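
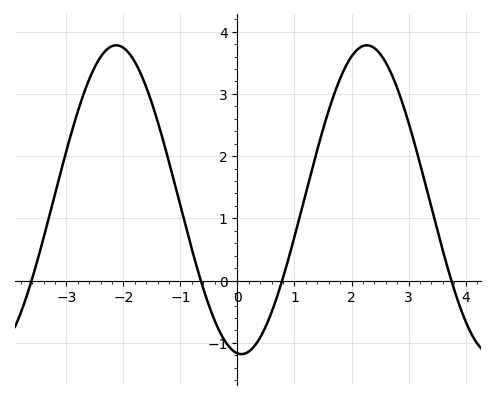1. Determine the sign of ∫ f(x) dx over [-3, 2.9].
positive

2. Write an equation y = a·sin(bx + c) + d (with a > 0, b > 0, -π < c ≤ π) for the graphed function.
y = 2.48sin(1.4x - 1.7) + 1.3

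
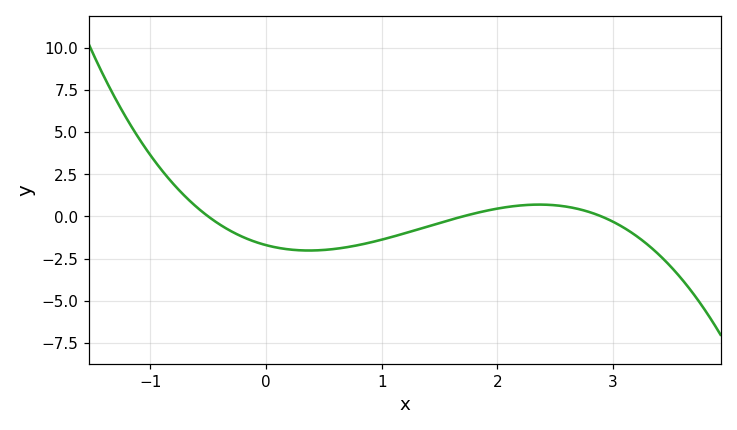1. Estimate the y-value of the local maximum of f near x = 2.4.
0.703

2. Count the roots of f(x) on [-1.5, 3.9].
3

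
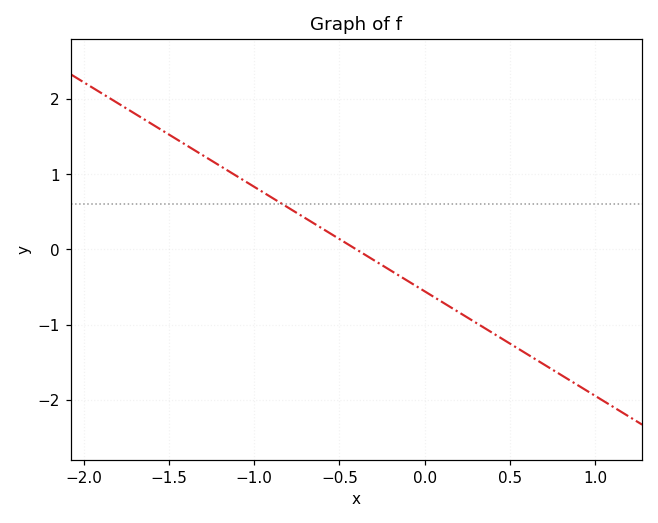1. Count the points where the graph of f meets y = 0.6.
1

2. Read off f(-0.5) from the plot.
0.139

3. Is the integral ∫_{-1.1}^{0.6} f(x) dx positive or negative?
negative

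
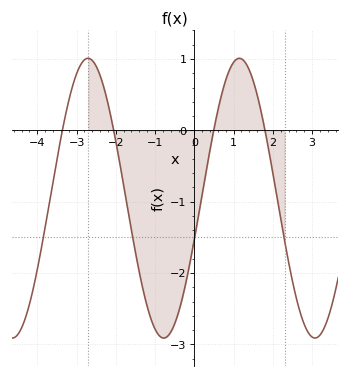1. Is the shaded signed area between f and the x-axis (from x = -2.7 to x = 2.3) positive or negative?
negative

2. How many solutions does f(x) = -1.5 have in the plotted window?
4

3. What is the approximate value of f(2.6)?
-2.4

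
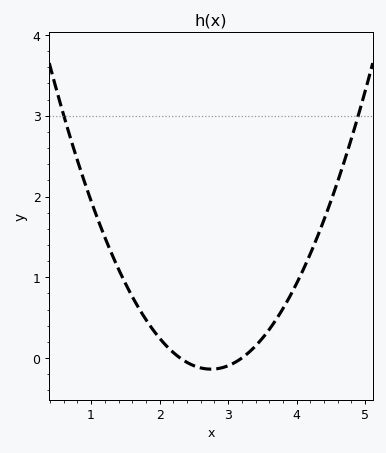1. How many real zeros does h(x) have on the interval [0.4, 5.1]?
2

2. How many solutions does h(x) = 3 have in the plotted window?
2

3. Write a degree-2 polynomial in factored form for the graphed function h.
y = 0.68(x - 2.3)(x - 3.2)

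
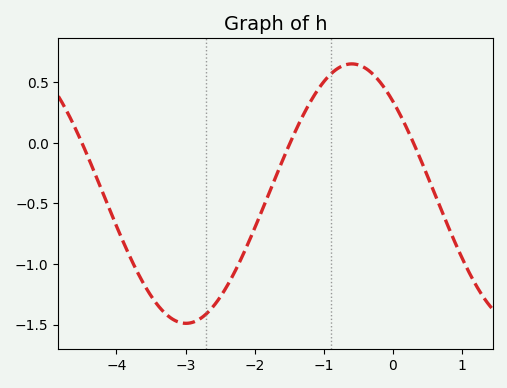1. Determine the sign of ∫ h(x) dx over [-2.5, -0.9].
negative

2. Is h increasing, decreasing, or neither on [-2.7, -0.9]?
increasing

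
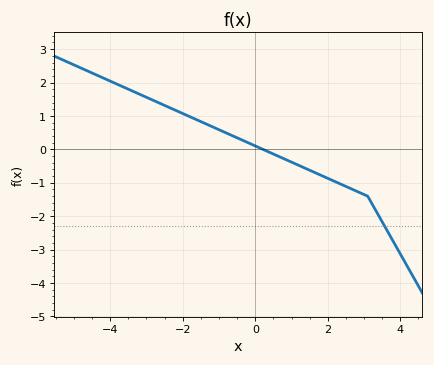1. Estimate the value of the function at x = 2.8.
-1.3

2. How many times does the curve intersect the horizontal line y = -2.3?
1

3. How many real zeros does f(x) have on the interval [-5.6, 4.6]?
1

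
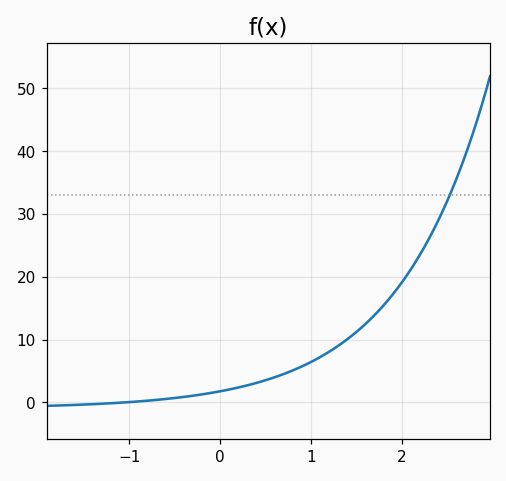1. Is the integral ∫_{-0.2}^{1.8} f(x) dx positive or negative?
positive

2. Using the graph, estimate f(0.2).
2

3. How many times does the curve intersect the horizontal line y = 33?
1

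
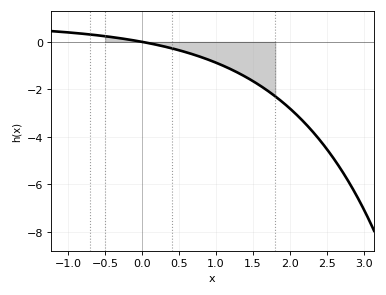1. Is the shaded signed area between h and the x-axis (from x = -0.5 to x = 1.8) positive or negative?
negative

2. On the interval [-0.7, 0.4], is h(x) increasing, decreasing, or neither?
decreasing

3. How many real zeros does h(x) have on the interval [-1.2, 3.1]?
1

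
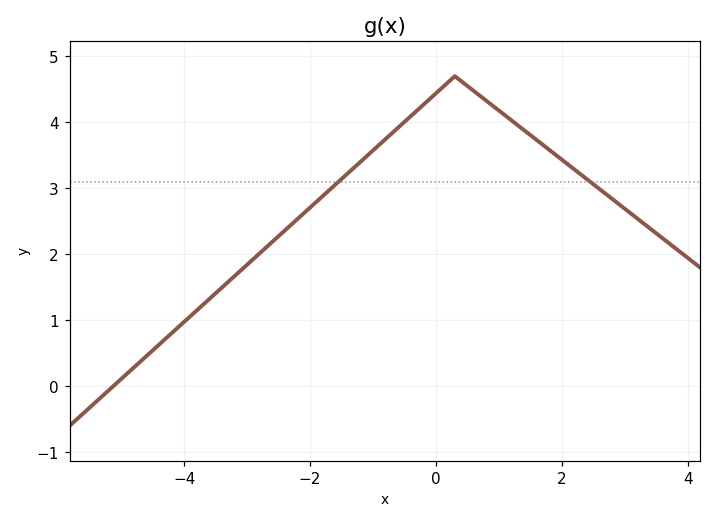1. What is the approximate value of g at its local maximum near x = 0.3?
4.7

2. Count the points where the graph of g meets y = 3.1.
2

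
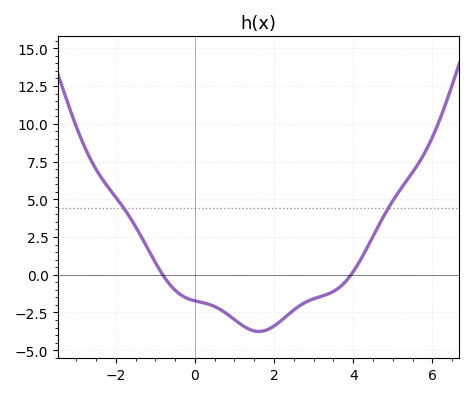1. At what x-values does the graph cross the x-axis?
-0.813, 3.95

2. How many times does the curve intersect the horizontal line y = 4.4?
2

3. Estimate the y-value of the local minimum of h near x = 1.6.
-3.76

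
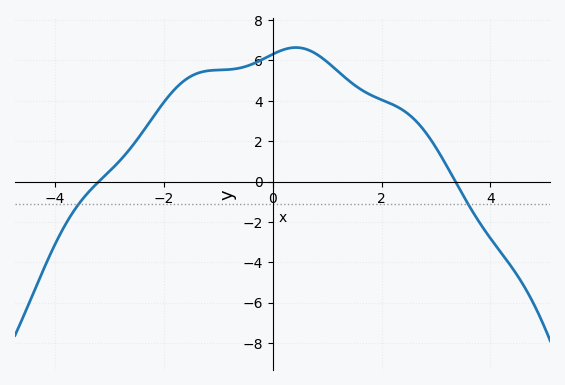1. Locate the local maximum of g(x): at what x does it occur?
0.429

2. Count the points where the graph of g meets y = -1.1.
2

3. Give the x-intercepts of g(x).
-3.19, 3.36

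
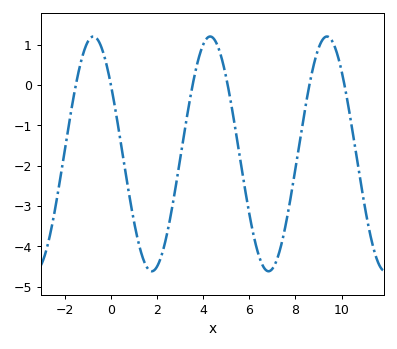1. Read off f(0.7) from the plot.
-2.42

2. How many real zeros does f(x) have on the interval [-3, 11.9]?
6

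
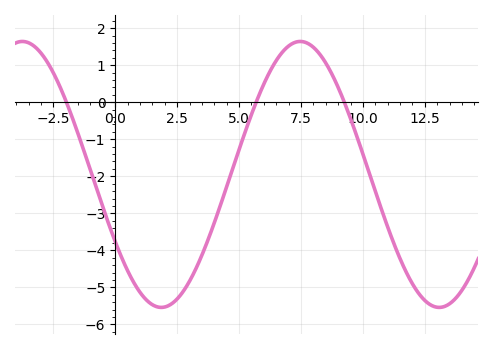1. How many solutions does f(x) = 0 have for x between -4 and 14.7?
3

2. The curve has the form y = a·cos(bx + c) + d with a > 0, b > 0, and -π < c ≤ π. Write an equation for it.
y = 3.59cos(0.56x + 2.1) - 1.95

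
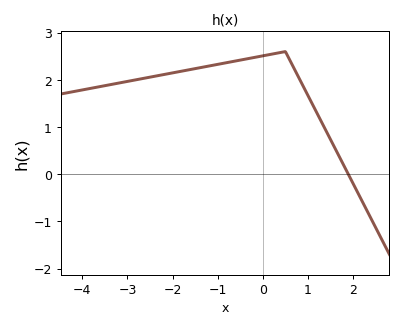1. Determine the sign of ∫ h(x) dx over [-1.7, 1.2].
positive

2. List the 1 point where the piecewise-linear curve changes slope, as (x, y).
(0.5, 2.6)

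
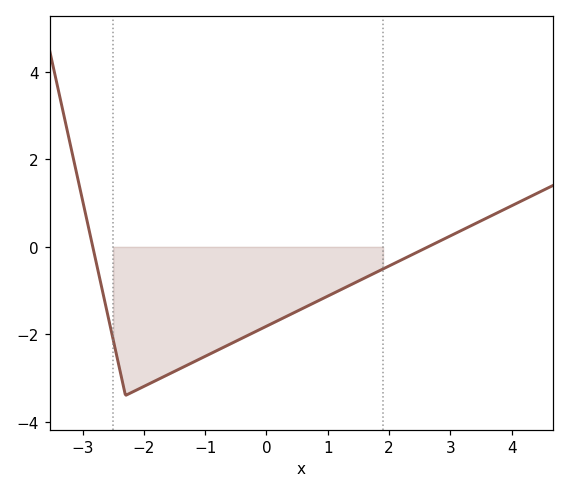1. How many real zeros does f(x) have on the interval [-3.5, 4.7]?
2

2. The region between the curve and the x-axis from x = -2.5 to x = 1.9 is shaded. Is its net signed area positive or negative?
negative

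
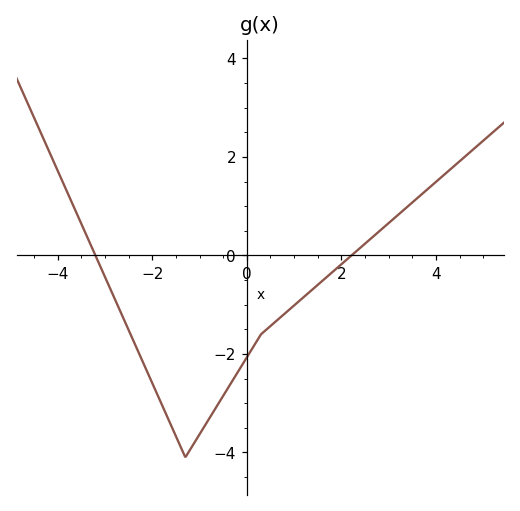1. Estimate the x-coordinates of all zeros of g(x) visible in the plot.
-3.2, 2.2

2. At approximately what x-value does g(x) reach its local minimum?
-1.2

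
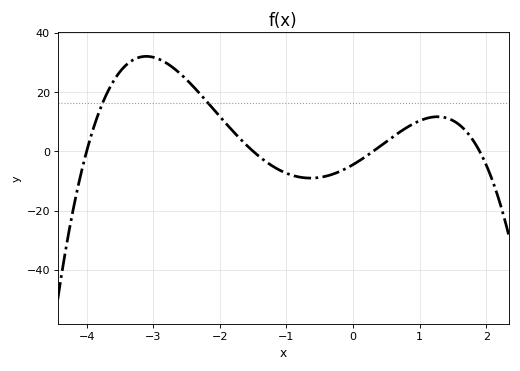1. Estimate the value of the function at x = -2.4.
22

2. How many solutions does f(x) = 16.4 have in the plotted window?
2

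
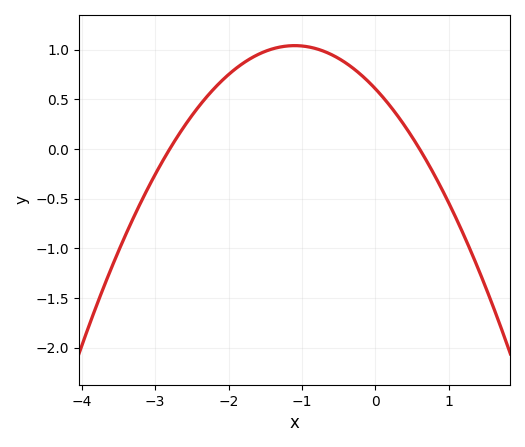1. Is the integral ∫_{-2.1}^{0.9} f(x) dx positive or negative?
positive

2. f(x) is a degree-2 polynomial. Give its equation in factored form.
y = -0.36(x + 2.8)(x - 0.6)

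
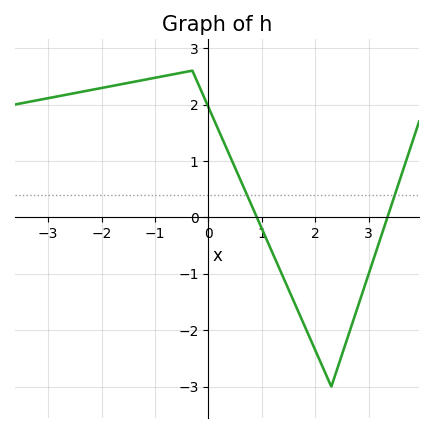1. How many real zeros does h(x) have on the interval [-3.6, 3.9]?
2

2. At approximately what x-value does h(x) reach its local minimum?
2.3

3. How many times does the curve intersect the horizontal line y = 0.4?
2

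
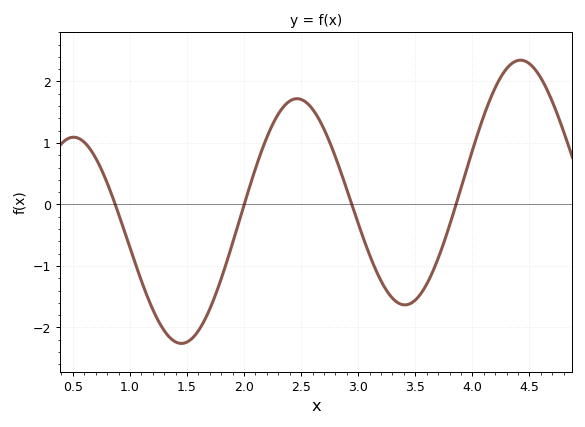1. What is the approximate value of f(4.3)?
2.2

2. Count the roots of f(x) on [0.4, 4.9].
4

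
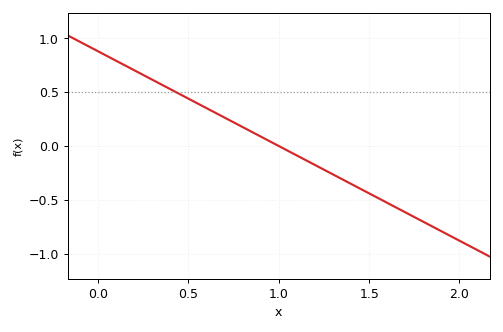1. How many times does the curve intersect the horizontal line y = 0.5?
1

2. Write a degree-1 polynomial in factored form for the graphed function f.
y = -0.88(x - 1)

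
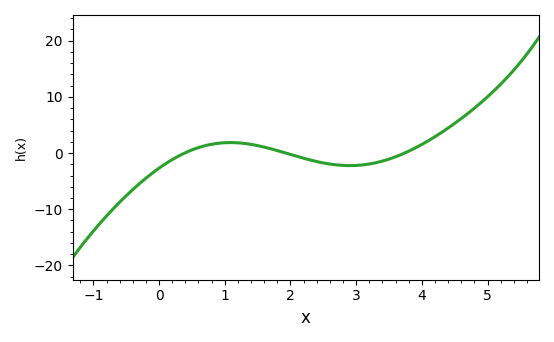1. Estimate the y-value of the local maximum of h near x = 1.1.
1.86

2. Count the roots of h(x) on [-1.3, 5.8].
3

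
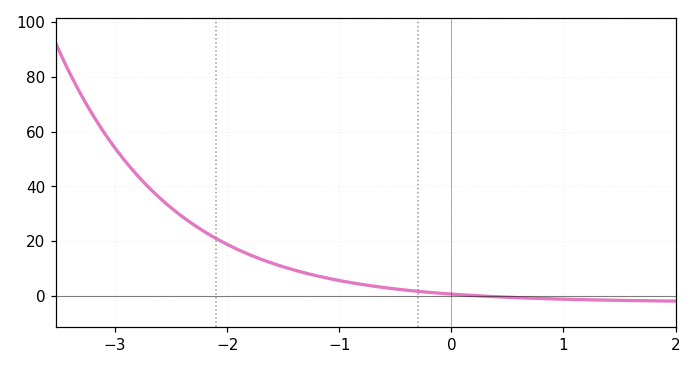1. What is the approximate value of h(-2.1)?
22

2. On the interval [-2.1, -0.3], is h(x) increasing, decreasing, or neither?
decreasing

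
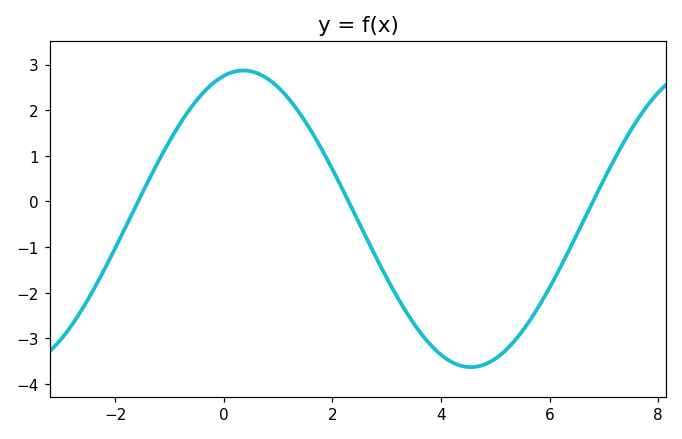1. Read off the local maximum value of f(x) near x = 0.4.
2.87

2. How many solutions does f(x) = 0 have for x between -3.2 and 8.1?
3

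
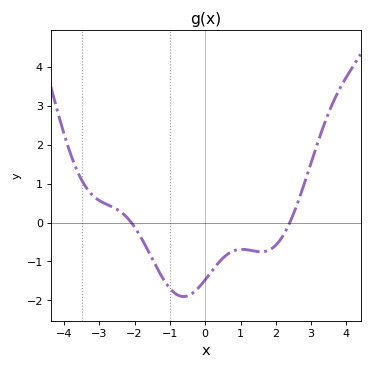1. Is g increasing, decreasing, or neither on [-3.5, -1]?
decreasing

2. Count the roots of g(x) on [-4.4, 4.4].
2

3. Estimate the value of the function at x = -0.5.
-1.88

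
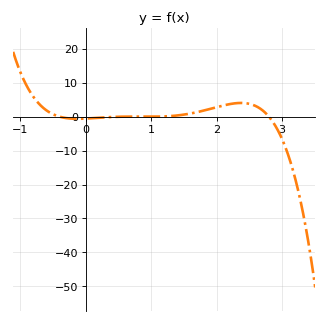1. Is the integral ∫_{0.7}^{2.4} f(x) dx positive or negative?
positive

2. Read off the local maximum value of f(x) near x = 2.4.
4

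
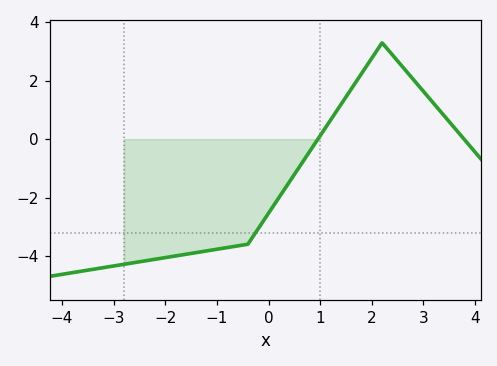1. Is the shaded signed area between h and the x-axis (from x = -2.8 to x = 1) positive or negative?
negative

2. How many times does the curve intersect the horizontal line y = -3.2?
1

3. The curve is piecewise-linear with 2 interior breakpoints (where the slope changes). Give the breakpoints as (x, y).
(-0.4, -3.6); (2.2, 3.3)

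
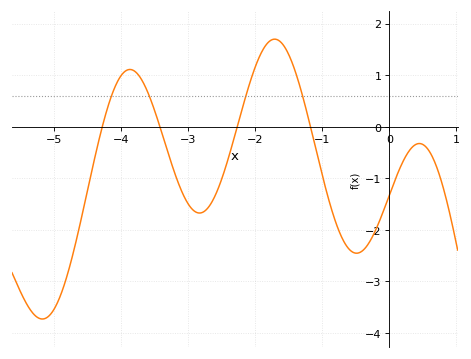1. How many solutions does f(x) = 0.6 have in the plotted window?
4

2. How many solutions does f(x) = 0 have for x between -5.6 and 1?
4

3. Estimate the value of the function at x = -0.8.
-1.84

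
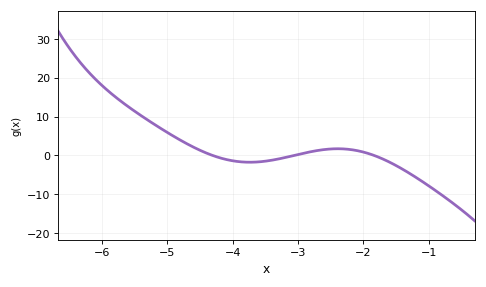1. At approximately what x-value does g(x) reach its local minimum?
-3.74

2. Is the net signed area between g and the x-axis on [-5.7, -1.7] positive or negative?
positive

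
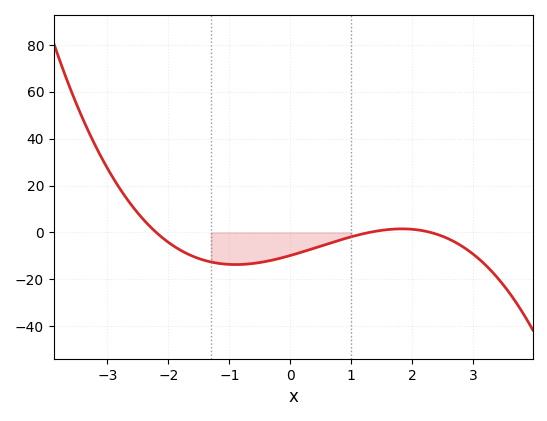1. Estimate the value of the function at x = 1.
-1.87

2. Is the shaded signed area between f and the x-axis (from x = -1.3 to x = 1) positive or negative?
negative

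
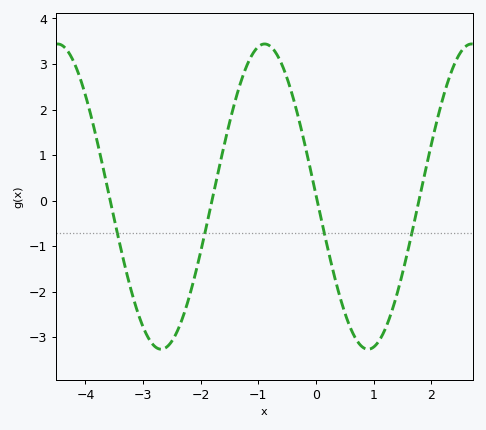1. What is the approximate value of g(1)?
-3.2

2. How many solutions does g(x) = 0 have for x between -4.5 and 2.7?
4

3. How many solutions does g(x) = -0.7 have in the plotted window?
4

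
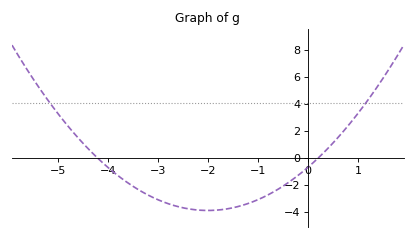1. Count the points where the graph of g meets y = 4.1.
2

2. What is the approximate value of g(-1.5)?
-3.6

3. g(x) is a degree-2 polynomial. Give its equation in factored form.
y = 0.8(x + 4.2)(x - 0.2)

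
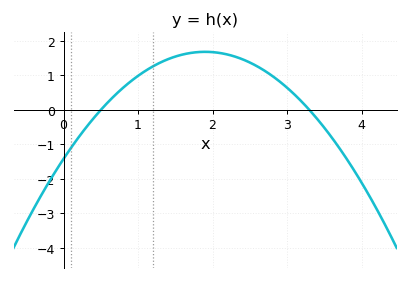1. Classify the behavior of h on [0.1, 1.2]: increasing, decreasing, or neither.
increasing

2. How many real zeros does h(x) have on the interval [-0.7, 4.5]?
2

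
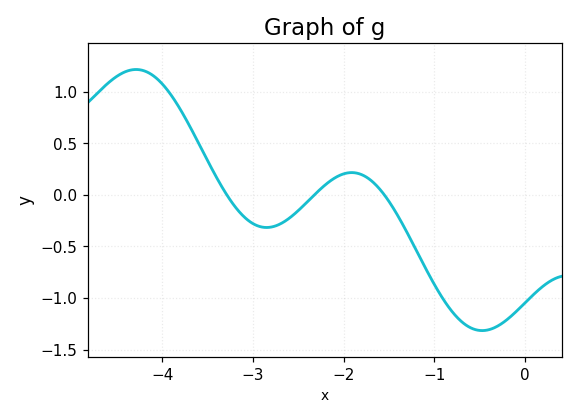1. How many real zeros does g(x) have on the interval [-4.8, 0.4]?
3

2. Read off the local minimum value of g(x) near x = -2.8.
-0.3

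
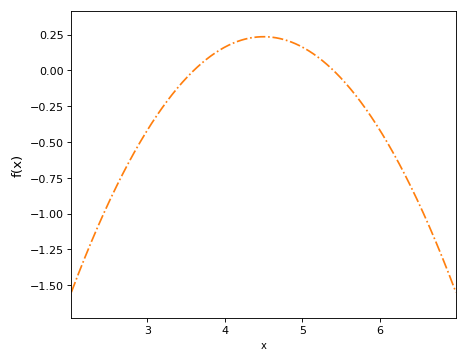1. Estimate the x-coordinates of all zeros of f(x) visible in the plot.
3.6, 5.4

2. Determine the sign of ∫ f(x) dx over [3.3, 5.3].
positive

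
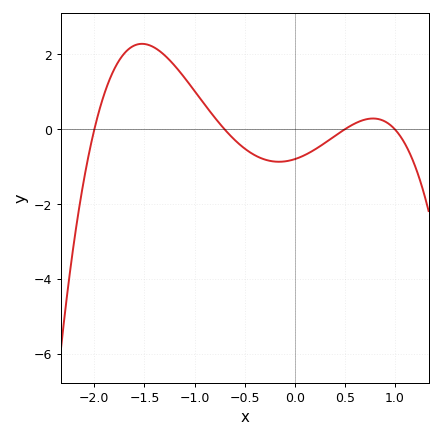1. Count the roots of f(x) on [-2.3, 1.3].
4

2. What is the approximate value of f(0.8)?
0.2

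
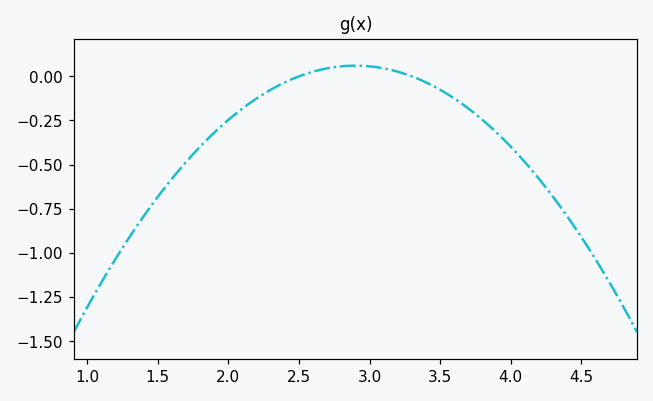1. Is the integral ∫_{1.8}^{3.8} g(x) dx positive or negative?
negative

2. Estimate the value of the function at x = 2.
-0.24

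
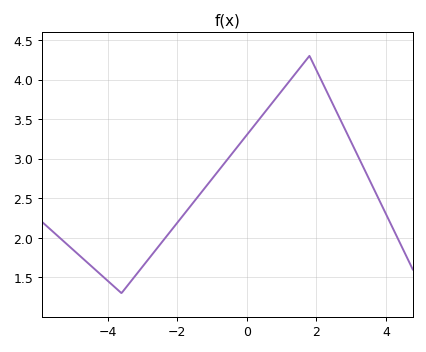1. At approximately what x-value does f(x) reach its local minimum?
-3.6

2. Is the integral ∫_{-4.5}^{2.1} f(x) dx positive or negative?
positive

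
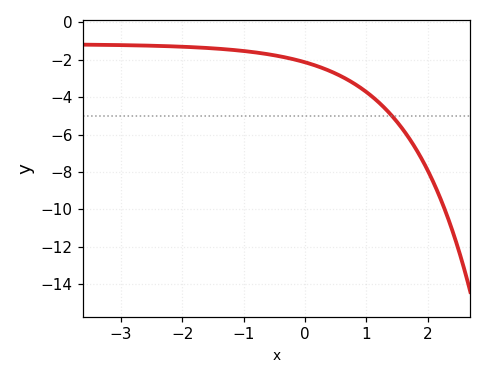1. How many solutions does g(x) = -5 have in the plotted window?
1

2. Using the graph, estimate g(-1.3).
-1.4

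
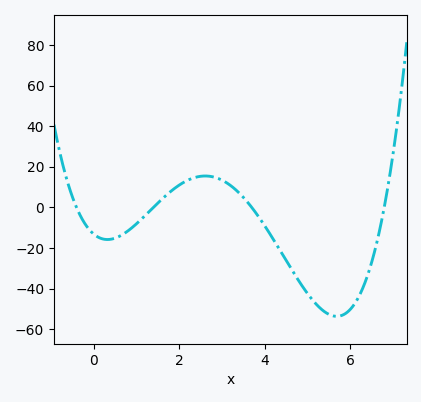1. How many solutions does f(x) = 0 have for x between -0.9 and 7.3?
4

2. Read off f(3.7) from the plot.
0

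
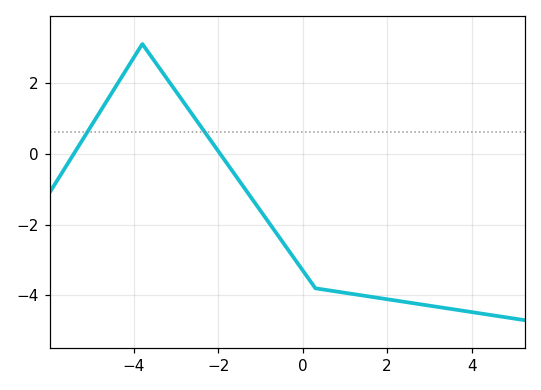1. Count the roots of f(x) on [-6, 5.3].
2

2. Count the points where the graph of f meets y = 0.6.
2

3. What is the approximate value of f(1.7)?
-4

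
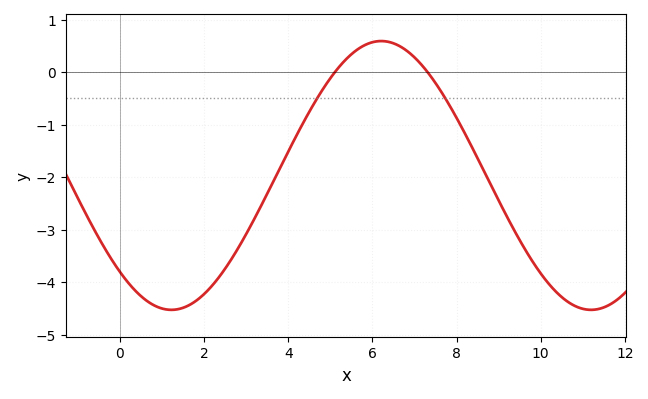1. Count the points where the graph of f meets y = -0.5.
2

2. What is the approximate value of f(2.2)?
-4.06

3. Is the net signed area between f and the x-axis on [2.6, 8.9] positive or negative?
negative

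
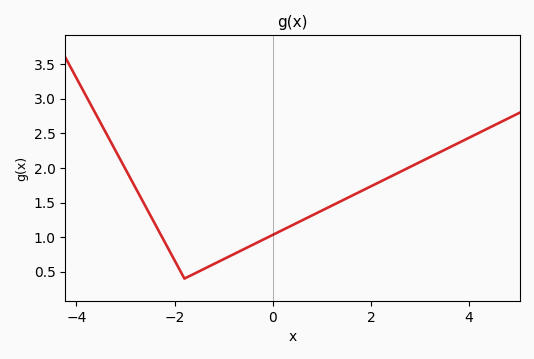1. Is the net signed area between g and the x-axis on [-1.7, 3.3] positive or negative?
positive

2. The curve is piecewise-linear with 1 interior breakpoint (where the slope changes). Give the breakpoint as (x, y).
(-1.8, 0.4)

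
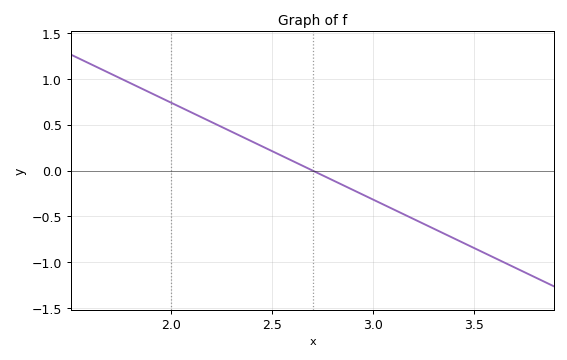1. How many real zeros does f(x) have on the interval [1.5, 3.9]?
1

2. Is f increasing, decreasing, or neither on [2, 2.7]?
decreasing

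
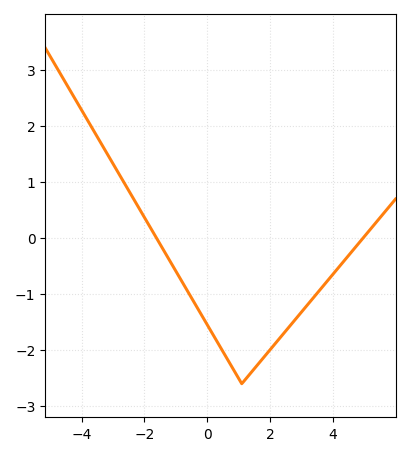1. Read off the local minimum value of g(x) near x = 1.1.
-2.6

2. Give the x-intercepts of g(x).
-1.6, 5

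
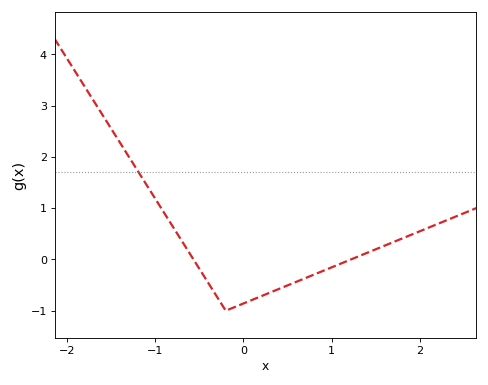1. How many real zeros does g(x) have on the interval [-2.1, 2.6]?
2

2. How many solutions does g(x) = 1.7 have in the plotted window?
1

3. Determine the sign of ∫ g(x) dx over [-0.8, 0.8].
negative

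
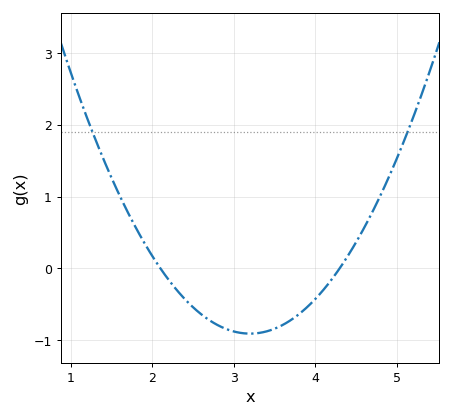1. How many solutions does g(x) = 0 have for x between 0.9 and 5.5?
2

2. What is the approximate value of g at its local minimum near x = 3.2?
-0.908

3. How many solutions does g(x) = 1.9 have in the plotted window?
2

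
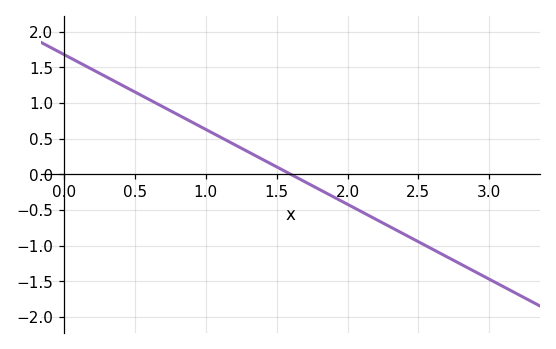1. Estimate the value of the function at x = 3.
-1.47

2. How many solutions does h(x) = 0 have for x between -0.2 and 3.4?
1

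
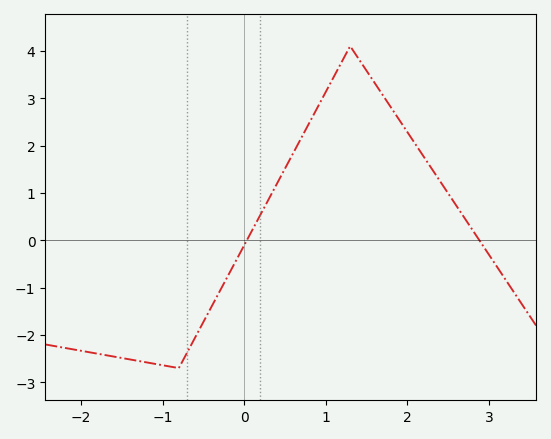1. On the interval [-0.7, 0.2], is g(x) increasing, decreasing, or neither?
increasing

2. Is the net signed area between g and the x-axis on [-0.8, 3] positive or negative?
positive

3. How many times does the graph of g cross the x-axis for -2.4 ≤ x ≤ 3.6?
2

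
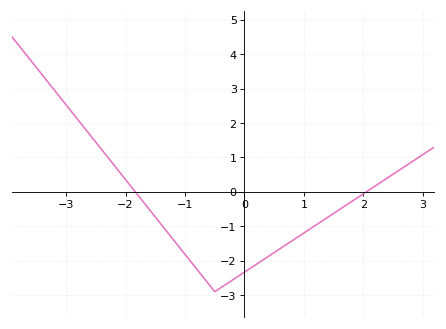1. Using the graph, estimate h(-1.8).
-0.1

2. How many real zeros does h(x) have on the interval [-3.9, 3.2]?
2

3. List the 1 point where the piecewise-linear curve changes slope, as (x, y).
(-0.5, -2.9)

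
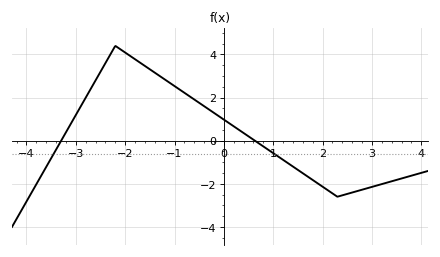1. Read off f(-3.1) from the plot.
0.788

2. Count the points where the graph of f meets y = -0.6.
2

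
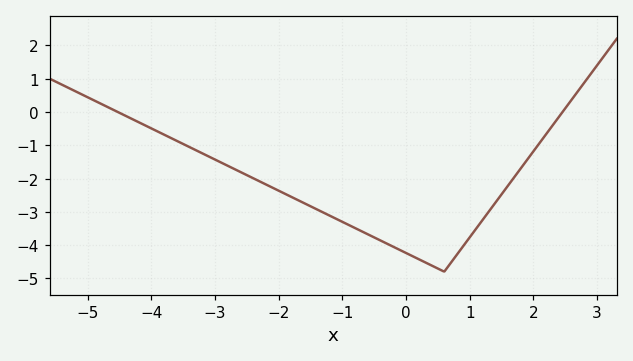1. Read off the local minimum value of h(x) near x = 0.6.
-4.8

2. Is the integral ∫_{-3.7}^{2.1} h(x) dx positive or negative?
negative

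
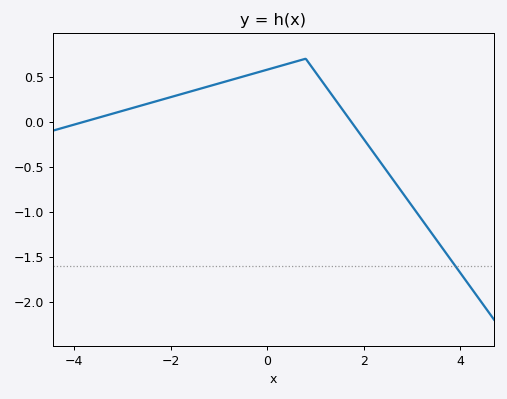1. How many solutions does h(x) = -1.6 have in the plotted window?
1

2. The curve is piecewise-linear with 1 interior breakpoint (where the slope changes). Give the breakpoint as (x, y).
(0.8, 0.7)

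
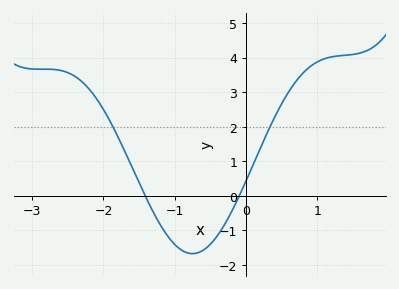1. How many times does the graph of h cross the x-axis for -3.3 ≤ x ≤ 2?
2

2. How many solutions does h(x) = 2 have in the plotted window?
2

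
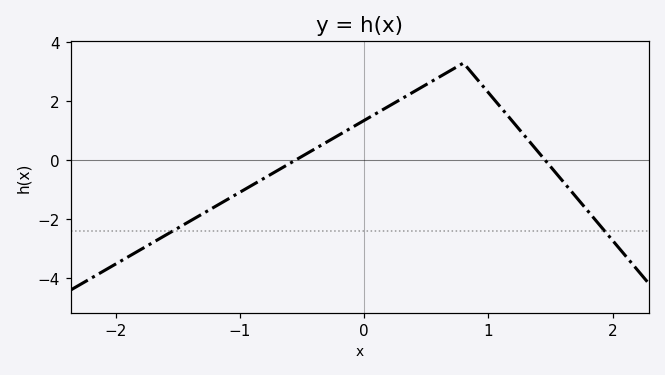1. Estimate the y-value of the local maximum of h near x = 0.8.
3.3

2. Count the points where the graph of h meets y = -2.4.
2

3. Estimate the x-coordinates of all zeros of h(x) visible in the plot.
-0.556, 1.46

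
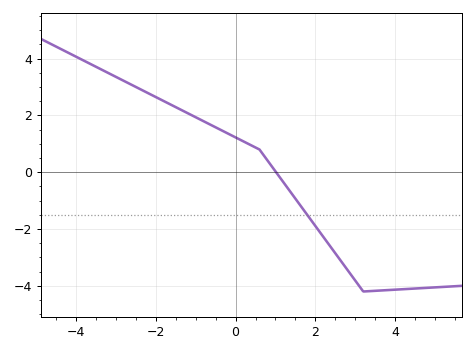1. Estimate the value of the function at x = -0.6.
1.65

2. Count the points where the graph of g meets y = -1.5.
1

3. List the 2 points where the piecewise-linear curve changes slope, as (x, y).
(0.6, 0.8); (3.2, -4.2)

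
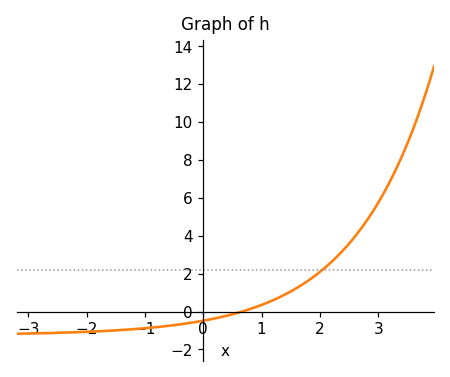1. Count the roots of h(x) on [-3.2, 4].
1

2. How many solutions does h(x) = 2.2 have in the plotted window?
1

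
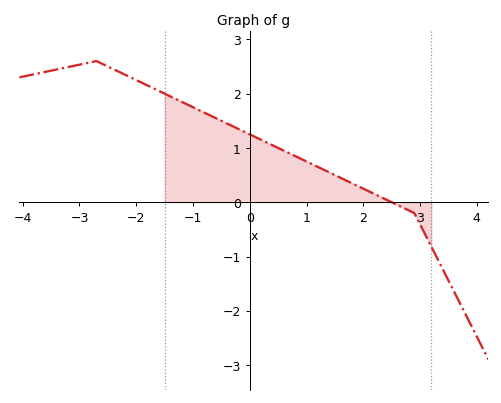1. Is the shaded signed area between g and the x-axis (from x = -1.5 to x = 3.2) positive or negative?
positive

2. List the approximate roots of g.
2.4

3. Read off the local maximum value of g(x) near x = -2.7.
2.6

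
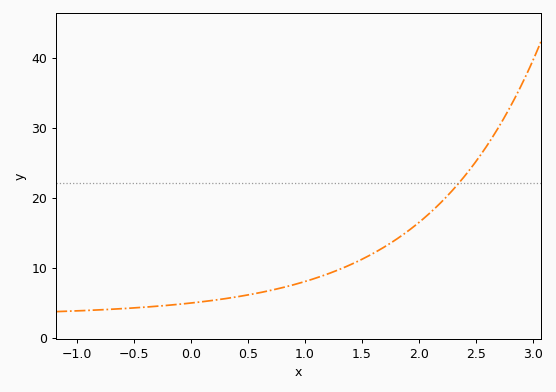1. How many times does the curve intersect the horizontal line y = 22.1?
1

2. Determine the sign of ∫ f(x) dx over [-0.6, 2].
positive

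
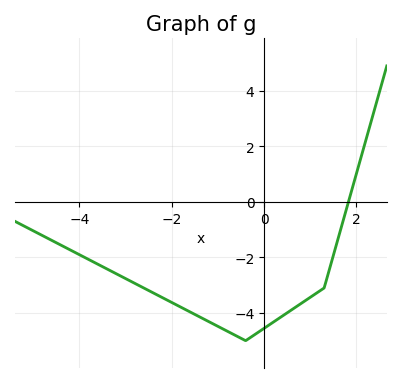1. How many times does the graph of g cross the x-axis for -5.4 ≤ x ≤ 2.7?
1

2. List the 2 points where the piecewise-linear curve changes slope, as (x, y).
(-0.4, -5); (1.3, -3.1)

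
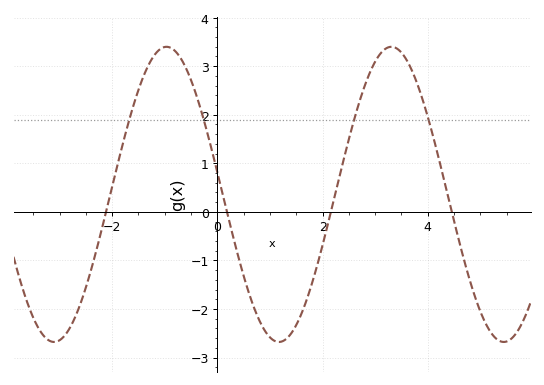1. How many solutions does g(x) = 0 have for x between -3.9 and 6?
4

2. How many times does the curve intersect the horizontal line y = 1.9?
4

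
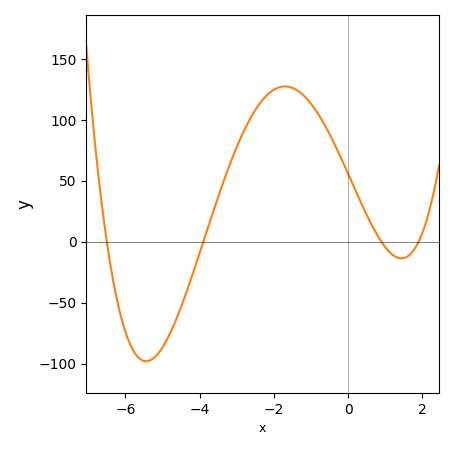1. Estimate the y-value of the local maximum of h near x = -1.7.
128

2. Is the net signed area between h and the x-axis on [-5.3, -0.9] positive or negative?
positive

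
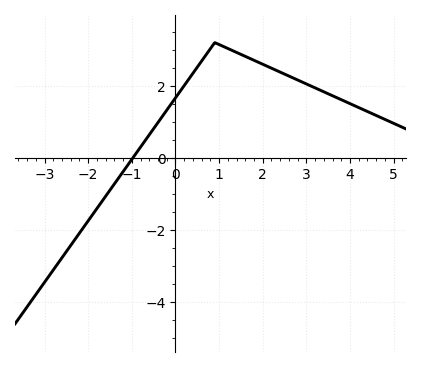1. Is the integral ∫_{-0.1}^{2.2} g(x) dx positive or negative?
positive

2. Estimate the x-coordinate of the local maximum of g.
1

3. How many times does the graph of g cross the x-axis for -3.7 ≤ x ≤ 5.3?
1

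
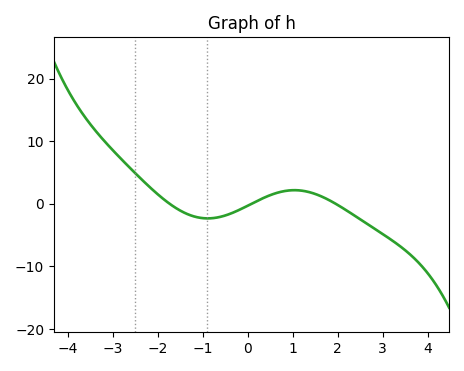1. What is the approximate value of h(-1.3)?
-2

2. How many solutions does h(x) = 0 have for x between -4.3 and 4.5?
3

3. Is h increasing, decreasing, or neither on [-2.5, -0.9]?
decreasing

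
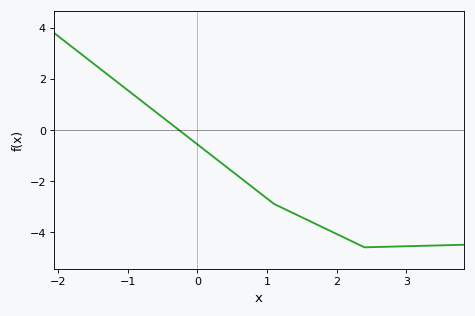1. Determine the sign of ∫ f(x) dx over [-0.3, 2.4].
negative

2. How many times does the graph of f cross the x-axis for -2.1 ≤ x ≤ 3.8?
1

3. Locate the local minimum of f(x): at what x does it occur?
2.4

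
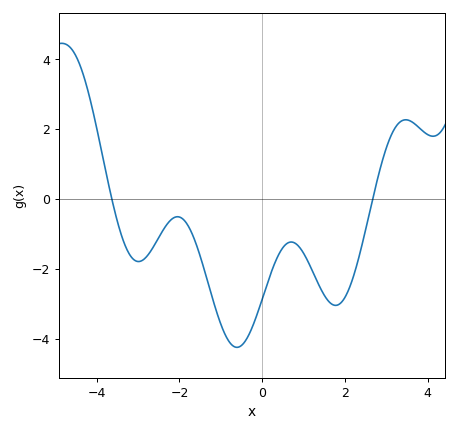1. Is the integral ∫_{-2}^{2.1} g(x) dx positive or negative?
negative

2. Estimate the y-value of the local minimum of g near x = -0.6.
-4.2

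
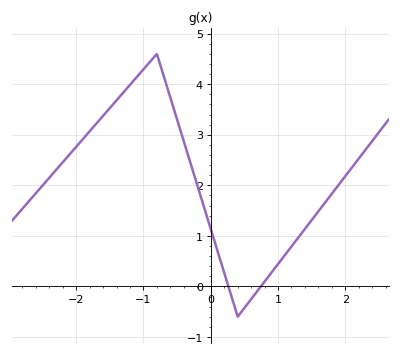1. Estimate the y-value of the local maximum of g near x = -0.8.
4.6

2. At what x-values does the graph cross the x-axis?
0.262, 0.745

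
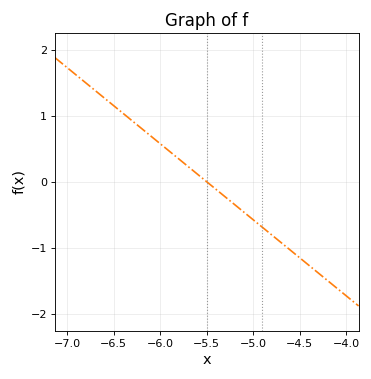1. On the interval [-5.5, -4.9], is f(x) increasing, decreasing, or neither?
decreasing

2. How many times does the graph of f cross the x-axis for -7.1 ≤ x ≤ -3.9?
1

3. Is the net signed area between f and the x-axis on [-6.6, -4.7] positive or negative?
positive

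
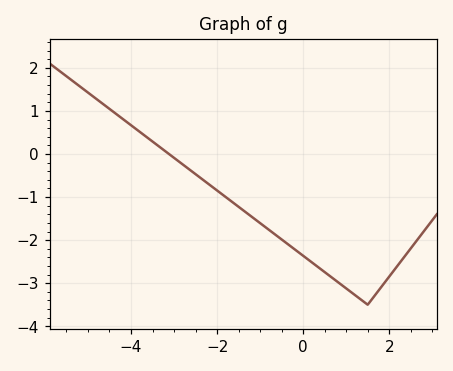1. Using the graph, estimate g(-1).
-1.6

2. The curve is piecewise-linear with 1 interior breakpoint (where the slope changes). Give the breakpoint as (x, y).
(1.5, -3.5)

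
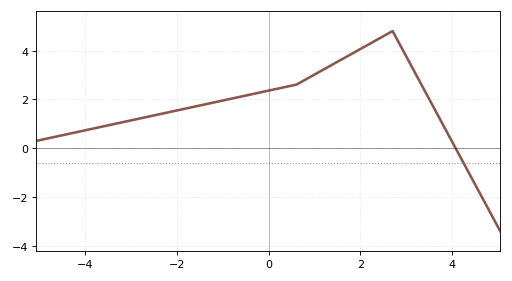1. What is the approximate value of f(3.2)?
3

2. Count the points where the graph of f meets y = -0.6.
1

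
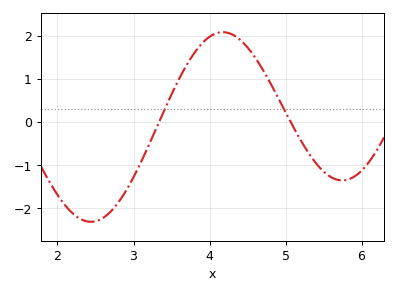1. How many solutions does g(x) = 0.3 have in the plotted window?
2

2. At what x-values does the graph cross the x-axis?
3.34, 5.07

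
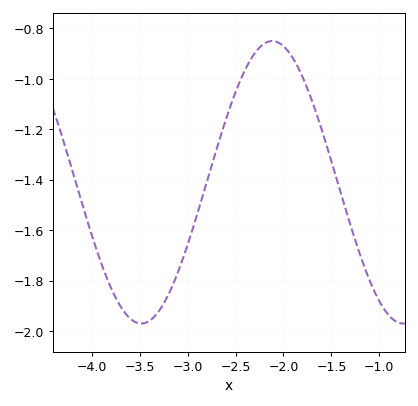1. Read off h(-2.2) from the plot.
-0.86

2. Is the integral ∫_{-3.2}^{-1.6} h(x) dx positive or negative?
negative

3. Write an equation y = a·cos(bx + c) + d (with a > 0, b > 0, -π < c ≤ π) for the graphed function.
y = 0.56cos(2.3x - 1.41) - 1.41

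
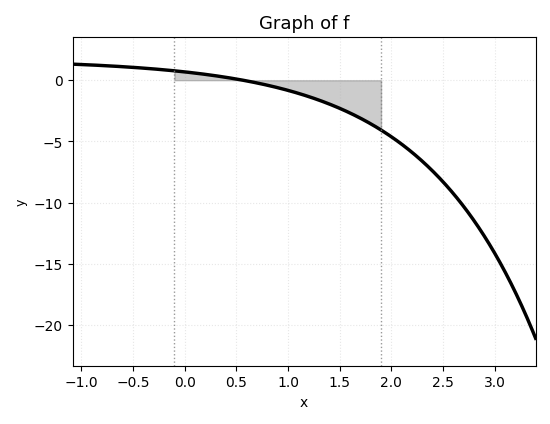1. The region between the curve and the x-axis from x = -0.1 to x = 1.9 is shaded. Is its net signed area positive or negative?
negative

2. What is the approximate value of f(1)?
-0.829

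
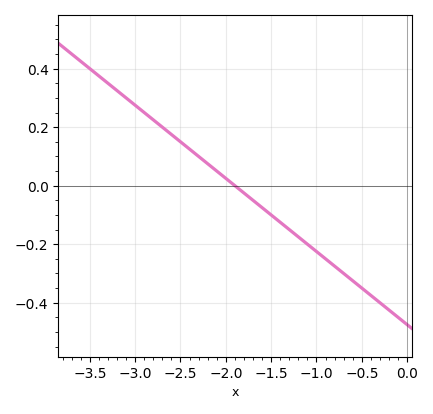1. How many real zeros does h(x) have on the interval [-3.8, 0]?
1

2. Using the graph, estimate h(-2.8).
0.22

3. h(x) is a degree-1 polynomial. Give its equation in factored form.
y = -0.25(x + 1.9)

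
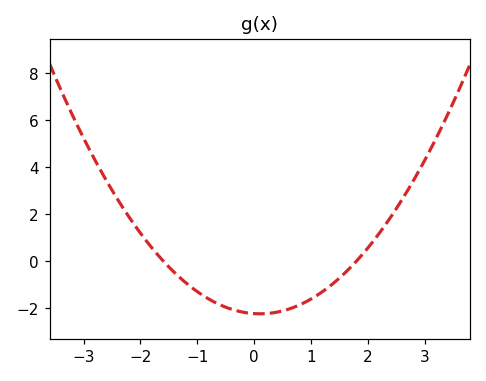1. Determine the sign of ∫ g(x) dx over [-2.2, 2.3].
negative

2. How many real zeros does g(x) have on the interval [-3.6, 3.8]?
2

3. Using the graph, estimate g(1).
-1.62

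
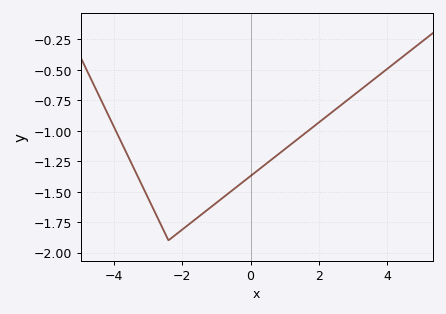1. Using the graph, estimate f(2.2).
-0.887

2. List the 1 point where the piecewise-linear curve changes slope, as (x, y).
(-2.4, -1.9)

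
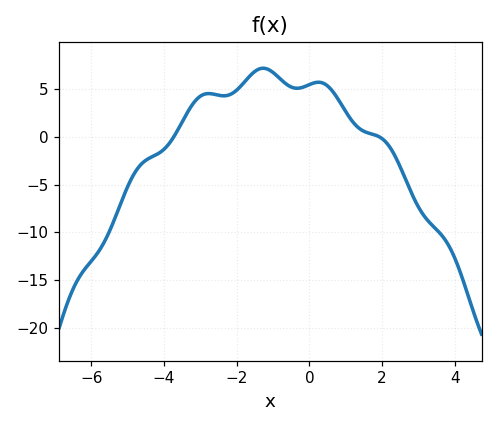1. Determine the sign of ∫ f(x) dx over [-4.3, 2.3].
positive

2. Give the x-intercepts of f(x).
-3.8, 2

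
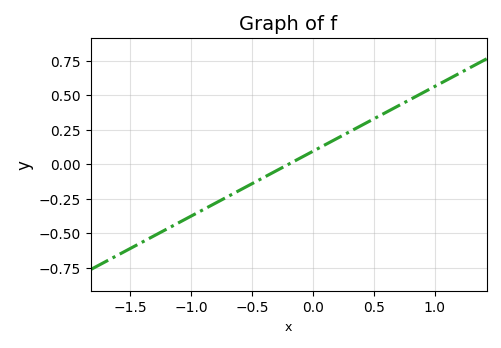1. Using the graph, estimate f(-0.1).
0.04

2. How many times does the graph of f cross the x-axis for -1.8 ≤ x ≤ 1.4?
1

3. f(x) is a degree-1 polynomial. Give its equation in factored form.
y = 0.47(x + 0.2)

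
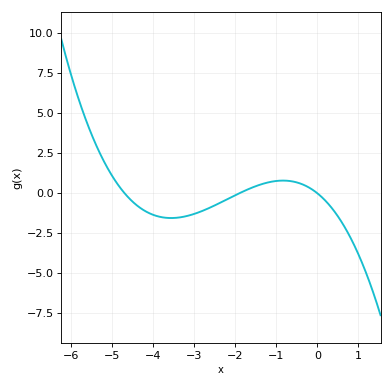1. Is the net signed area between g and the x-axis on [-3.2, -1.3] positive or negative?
negative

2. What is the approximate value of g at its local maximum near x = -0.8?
0.791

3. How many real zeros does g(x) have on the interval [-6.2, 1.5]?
3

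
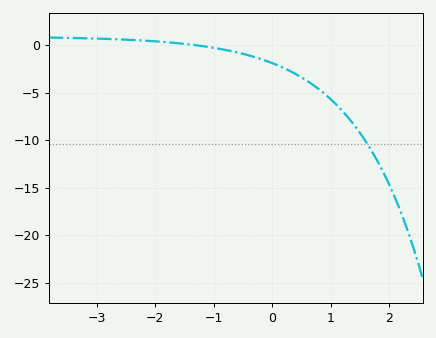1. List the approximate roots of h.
-1.28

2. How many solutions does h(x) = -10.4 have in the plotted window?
1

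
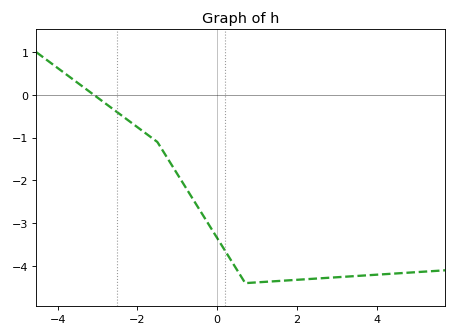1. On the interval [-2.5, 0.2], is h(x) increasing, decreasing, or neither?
decreasing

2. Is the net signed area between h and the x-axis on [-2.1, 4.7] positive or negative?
negative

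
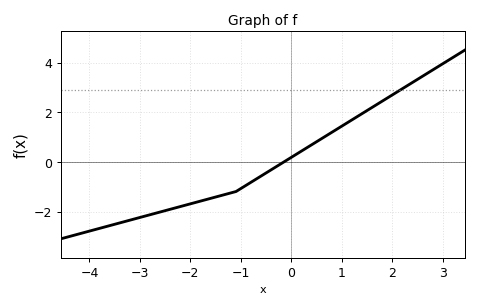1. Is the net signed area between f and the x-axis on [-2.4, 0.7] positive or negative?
negative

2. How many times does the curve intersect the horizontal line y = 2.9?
1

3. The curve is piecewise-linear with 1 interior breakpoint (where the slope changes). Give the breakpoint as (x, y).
(-1.1, -1.2)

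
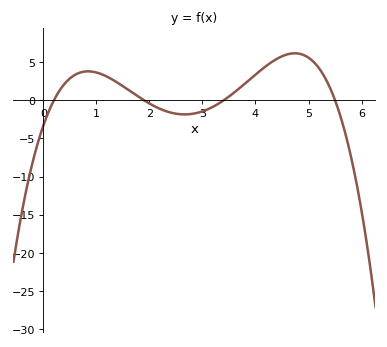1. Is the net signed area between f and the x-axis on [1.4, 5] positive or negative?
positive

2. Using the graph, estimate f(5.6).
-2.07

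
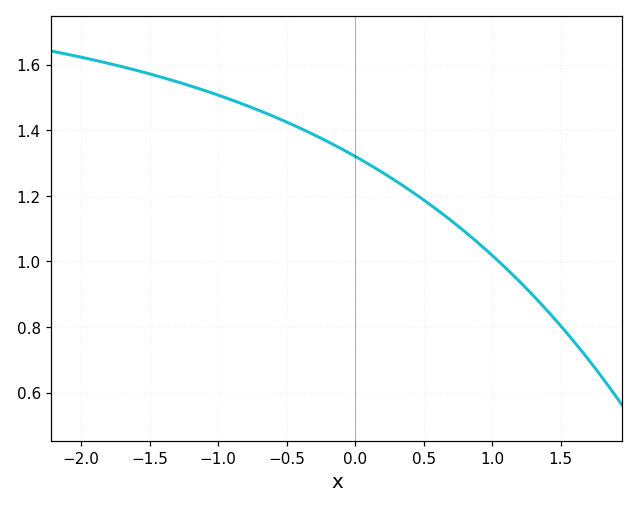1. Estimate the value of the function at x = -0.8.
1.48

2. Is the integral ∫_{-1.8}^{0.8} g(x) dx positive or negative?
positive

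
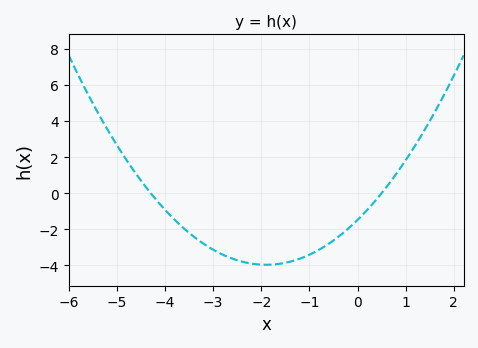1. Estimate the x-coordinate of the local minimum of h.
-1.8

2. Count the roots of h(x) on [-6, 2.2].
2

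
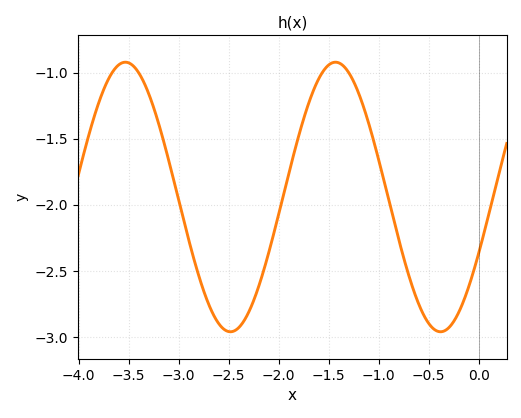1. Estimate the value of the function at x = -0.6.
-2.75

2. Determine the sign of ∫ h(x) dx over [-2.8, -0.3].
negative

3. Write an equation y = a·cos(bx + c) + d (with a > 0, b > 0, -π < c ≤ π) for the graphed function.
y = 1.02cos(2.99x - 2) - 1.94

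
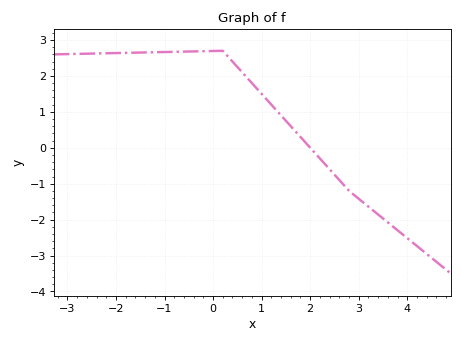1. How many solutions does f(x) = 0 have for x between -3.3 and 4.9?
1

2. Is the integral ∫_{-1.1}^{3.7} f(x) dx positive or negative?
positive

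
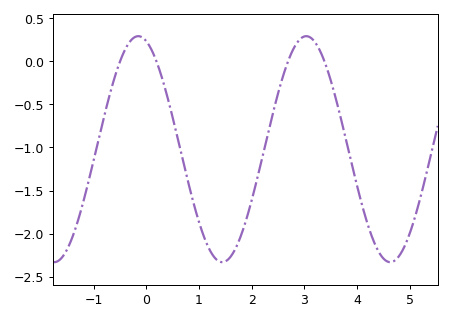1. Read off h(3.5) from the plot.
-0.219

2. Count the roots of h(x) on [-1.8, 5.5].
4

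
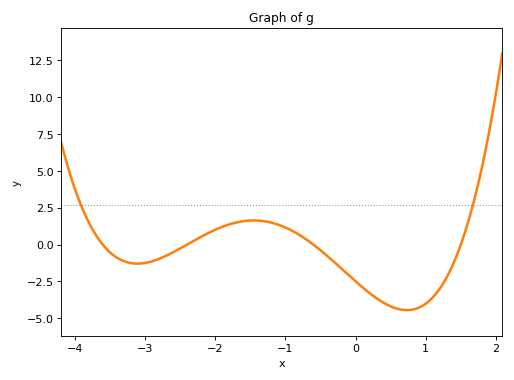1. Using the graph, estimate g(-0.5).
-0.377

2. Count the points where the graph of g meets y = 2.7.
2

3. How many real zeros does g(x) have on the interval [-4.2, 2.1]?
4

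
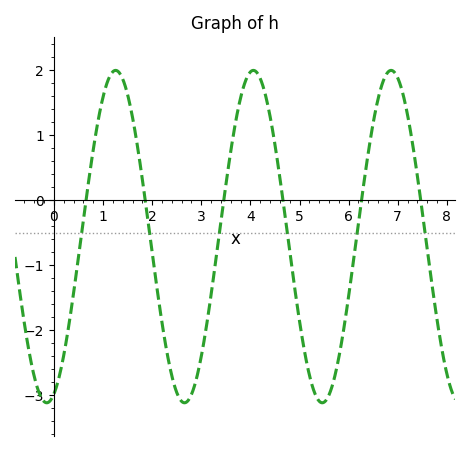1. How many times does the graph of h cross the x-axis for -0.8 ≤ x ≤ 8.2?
6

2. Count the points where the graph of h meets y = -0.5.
6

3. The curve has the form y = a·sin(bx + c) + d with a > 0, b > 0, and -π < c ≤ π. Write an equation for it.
y = 2.56sin(2.2x - 1.2) - 0.56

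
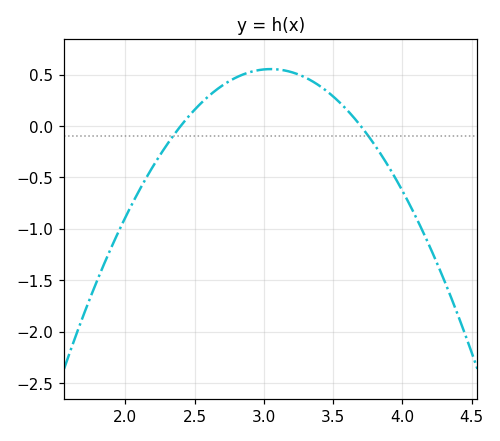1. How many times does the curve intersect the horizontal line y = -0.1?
2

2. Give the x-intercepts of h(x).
2.4, 3.7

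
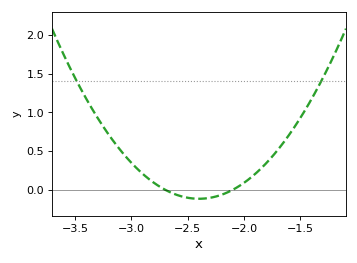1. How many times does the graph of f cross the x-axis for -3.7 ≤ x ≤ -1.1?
2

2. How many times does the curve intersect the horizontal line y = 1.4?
2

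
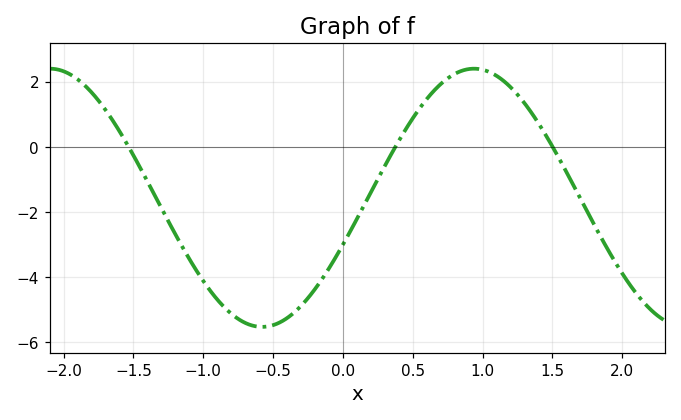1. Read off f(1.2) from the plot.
1.8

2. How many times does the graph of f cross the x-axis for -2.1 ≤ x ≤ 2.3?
3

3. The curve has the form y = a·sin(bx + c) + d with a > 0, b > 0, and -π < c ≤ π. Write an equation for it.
y = 3.97sin(2.1x - 0.37) - 1.57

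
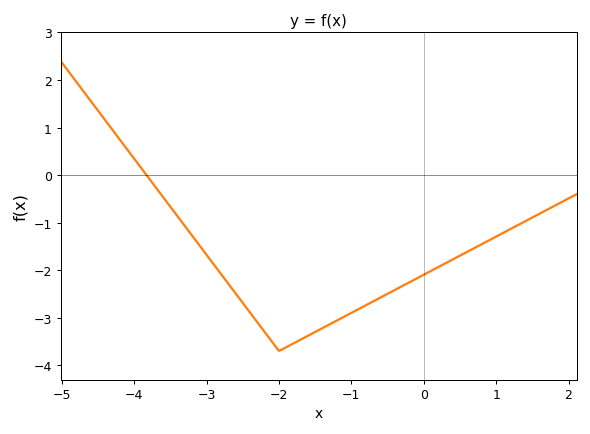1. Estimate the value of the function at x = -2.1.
-3.5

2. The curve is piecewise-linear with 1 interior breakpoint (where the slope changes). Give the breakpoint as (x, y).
(-2, -3.7)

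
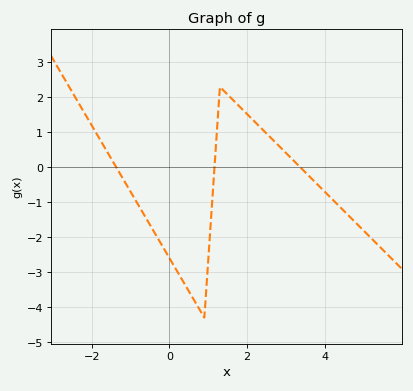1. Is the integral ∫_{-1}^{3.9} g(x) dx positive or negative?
negative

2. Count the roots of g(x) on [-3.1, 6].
3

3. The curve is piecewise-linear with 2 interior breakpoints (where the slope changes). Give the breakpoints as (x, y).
(0.9, -4.3); (1.3, 2.3)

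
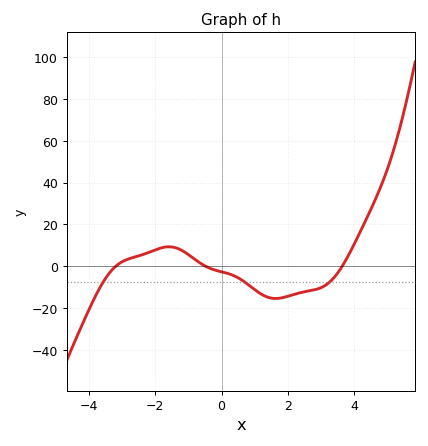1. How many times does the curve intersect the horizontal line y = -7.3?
3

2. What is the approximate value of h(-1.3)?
8.36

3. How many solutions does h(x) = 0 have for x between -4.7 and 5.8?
3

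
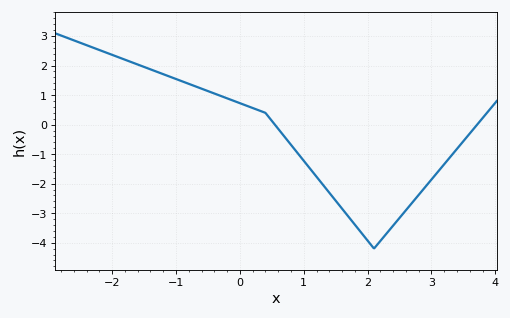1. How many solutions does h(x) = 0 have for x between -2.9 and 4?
2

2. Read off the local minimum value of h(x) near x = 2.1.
-4.2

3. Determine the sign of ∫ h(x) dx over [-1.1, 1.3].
positive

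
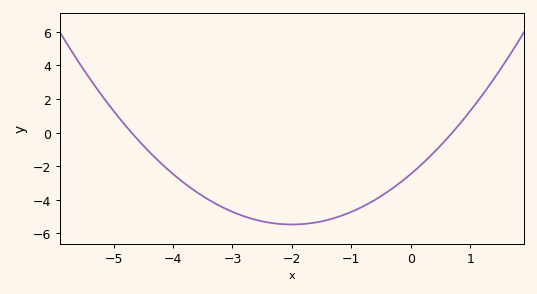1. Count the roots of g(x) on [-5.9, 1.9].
2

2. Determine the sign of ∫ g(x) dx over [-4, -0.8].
negative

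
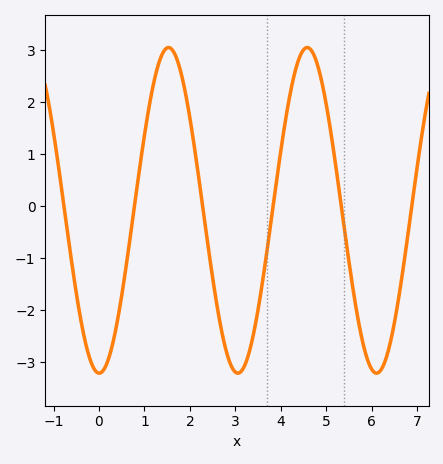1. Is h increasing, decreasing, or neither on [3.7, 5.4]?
neither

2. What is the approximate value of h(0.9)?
0.8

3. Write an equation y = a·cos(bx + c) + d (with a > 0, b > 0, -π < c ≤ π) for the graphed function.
y = 3.13cos(2.1x + 3.1) - 0.08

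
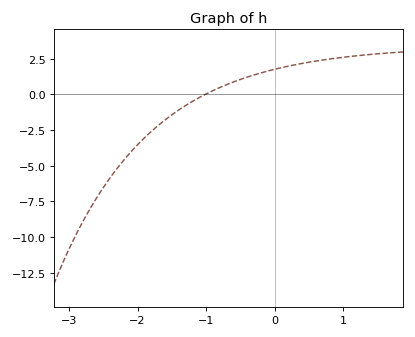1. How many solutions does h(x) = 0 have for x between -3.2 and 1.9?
1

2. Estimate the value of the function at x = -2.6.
-7.2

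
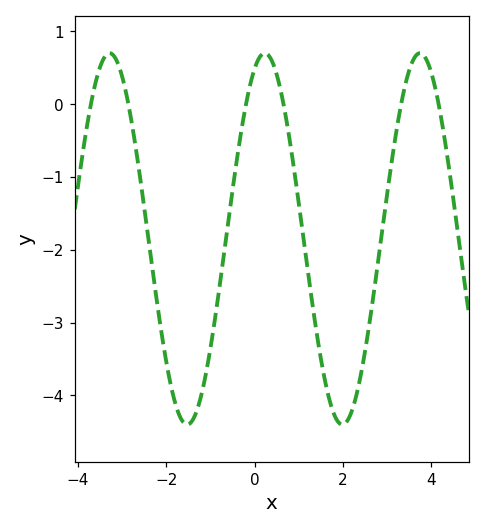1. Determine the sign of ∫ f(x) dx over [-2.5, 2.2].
negative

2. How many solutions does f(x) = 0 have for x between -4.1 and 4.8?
6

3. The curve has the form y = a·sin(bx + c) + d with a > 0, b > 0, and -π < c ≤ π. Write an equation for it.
y = 2.55sin(1.8x + 1.2) - 1.85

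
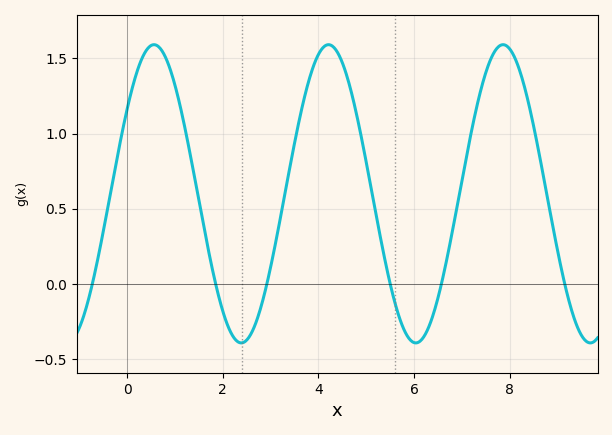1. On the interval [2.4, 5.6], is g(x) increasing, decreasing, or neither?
neither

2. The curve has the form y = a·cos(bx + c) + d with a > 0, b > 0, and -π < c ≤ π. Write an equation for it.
y = 0.99cos(1.72x - 0.962) + 0.6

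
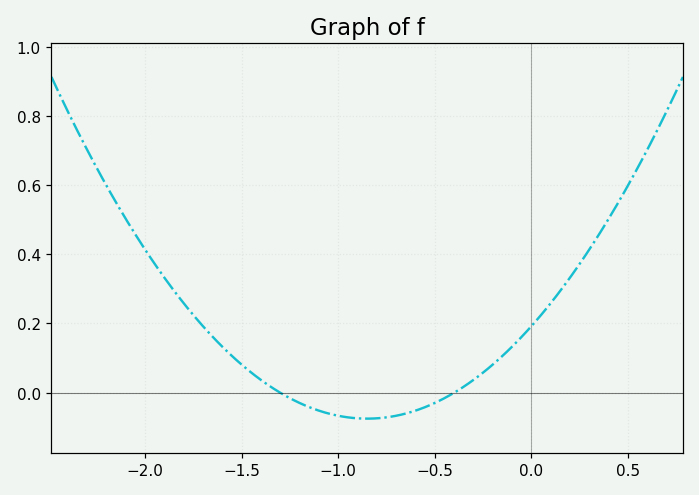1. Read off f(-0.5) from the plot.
-0.03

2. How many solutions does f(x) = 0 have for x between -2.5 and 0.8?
2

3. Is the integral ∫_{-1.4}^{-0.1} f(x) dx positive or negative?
negative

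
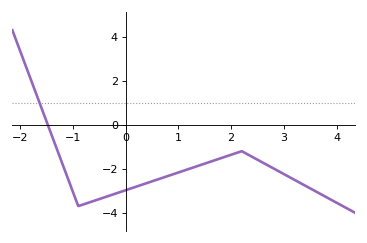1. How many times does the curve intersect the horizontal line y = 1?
1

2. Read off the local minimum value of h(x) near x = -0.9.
-3.7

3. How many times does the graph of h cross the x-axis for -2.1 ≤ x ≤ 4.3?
1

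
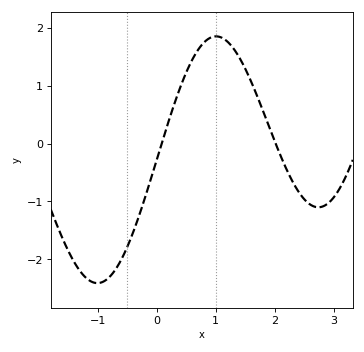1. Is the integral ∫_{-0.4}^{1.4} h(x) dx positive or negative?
positive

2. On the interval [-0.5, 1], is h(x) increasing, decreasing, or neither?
increasing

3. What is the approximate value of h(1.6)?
1.1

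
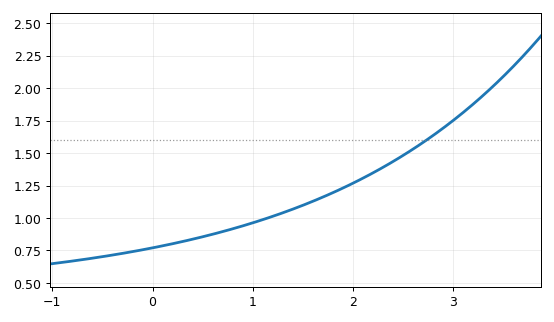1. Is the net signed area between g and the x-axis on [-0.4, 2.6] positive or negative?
positive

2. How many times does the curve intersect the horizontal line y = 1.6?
1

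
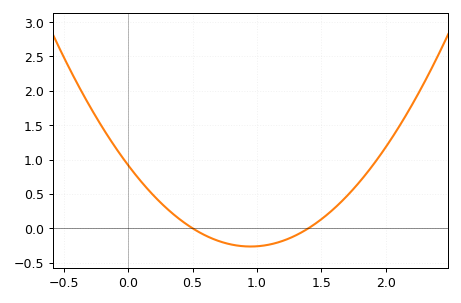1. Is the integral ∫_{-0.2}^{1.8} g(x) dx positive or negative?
positive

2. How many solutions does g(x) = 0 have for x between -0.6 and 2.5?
2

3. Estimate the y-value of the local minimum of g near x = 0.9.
-0.25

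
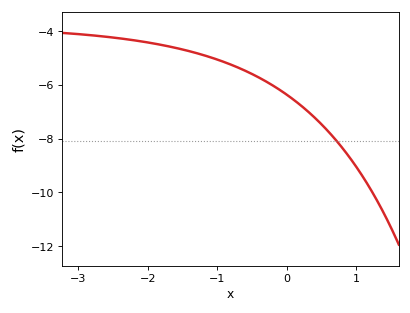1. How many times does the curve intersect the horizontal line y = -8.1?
1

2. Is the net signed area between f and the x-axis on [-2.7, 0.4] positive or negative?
negative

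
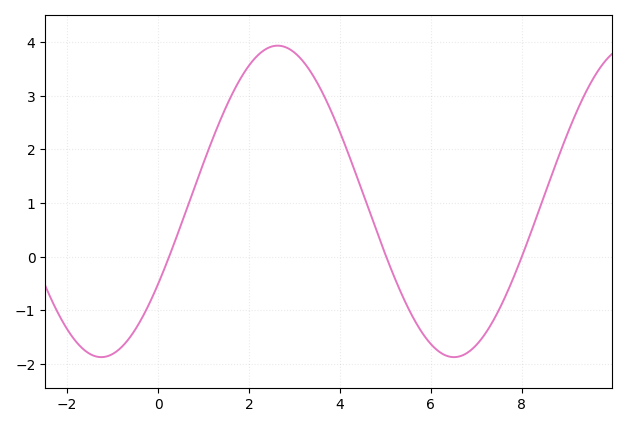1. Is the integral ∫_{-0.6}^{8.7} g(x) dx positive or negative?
positive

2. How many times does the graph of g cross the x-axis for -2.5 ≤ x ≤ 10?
3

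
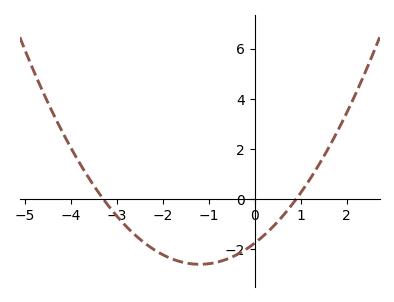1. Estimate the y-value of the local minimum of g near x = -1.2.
-2.6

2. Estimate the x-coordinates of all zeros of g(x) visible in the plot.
-3.3, 0.9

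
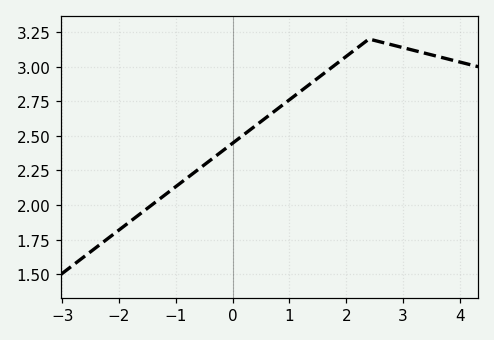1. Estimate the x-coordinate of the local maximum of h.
2.4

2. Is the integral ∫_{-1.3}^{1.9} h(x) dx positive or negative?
positive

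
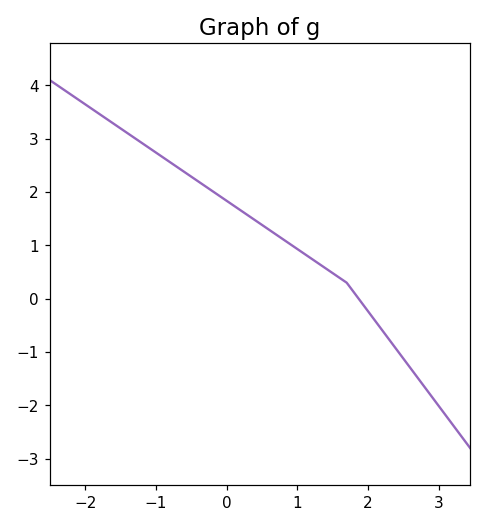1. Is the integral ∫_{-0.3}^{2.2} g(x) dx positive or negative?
positive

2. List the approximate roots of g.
1.9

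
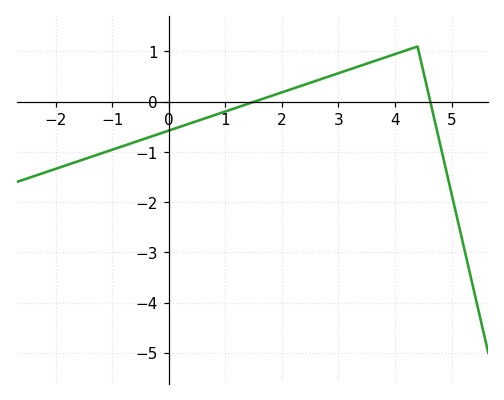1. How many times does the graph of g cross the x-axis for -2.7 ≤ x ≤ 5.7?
2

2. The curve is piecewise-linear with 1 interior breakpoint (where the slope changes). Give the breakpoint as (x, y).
(4.4, 1.1)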